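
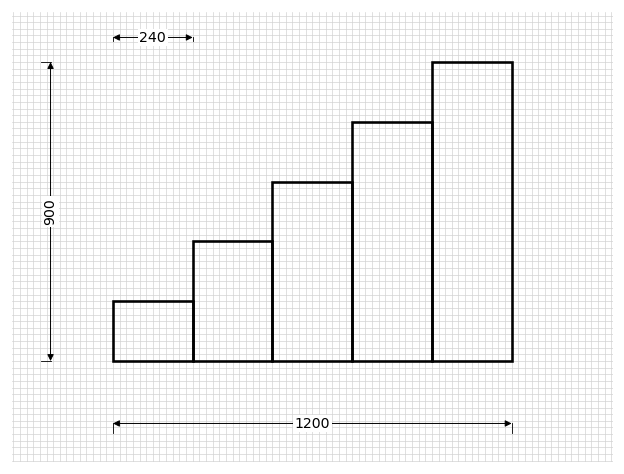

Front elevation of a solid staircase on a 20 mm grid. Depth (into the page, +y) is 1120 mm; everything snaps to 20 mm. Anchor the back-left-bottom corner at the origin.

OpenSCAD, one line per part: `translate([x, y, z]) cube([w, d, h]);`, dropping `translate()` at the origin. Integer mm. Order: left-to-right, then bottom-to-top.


cube([240, 1120, 180]);
translate([240, 0, 0]) cube([240, 1120, 360]);
translate([480, 0, 0]) cube([240, 1120, 540]);
translate([720, 0, 0]) cube([240, 1120, 720]);
translate([960, 0, 0]) cube([240, 1120, 900]);


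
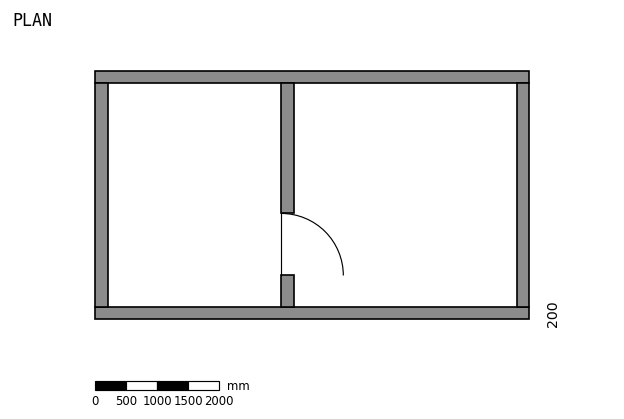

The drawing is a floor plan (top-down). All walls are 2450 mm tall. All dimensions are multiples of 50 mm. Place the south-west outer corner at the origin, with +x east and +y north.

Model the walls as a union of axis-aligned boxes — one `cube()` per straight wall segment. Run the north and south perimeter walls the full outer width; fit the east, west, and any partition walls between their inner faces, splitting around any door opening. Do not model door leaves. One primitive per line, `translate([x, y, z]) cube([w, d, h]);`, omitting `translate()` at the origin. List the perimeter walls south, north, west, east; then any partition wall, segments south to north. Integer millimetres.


cube([7000, 200, 2450]);
translate([0, 3800, 0]) cube([7000, 200, 2450]);
translate([0, 200, 0]) cube([200, 3600, 2450]);
translate([6800, 200, 0]) cube([200, 3600, 2450]);
translate([3000, 200, 0]) cube([200, 500, 2450]);
translate([3000, 1700, 0]) cube([200, 2100, 2450]);


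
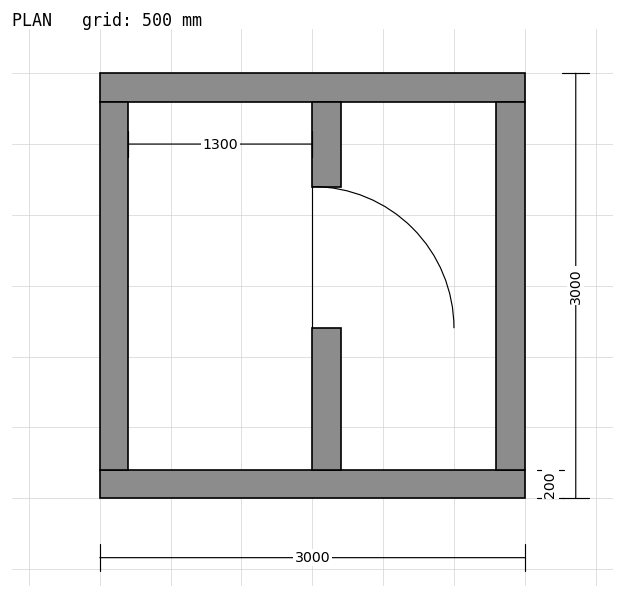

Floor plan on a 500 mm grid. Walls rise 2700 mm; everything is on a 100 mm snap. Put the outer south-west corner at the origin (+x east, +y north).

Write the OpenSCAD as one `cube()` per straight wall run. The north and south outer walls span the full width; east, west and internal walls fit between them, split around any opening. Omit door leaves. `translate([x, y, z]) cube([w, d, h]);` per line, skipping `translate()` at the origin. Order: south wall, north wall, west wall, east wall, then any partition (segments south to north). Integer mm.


cube([3000, 200, 2700]);
translate([0, 2800, 0]) cube([3000, 200, 2700]);
translate([0, 200, 0]) cube([200, 2600, 2700]);
translate([2800, 200, 0]) cube([200, 2600, 2700]);
translate([1500, 200, 0]) cube([200, 1000, 2700]);
translate([1500, 2200, 0]) cube([200, 600, 2700]);


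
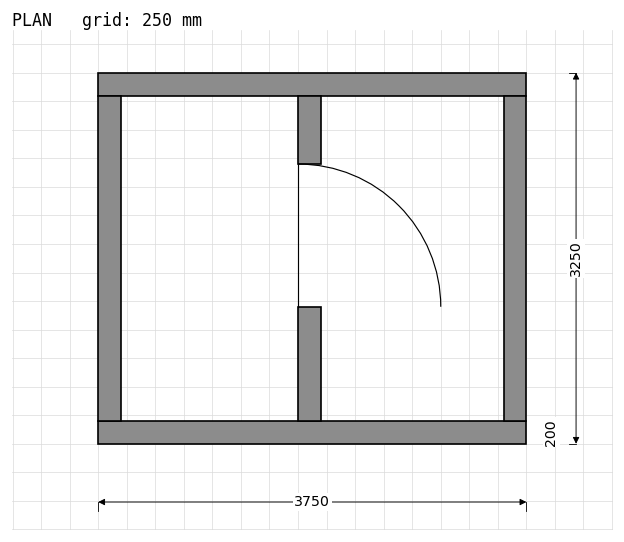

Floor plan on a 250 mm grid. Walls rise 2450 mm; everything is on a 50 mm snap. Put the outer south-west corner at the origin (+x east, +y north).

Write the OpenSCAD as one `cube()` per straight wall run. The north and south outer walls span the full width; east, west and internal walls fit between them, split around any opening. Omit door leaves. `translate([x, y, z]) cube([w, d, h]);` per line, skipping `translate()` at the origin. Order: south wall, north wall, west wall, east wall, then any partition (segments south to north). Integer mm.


cube([3750, 200, 2450]);
translate([0, 3050, 0]) cube([3750, 200, 2450]);
translate([0, 200, 0]) cube([200, 2850, 2450]);
translate([3550, 200, 0]) cube([200, 2850, 2450]);
translate([1750, 200, 0]) cube([200, 1000, 2450]);
translate([1750, 2450, 0]) cube([200, 600, 2450]);


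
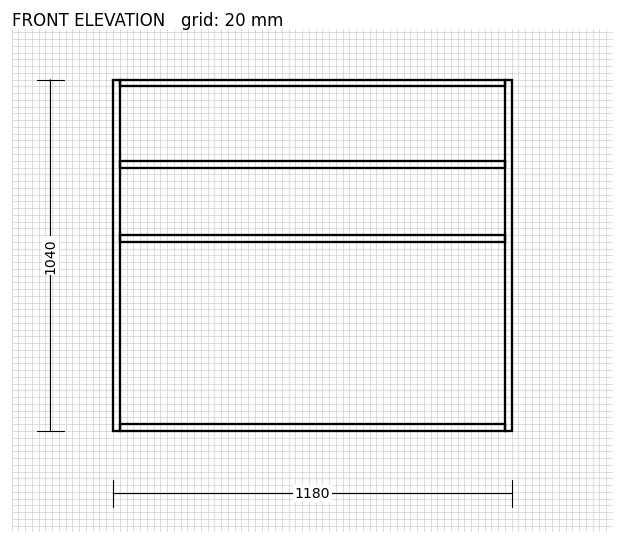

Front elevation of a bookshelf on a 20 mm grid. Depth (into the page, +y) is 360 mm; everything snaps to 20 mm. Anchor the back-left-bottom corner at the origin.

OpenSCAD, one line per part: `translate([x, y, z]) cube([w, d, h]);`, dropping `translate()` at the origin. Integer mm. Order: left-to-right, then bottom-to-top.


cube([20, 360, 1040]);
translate([20, 0, 0]) cube([1140, 360, 20]);
translate([20, 0, 560]) cube([1140, 360, 20]);
translate([20, 0, 780]) cube([1140, 360, 20]);
translate([20, 0, 1020]) cube([1140, 360, 20]);
translate([1160, 0, 0]) cube([20, 360, 1040]);


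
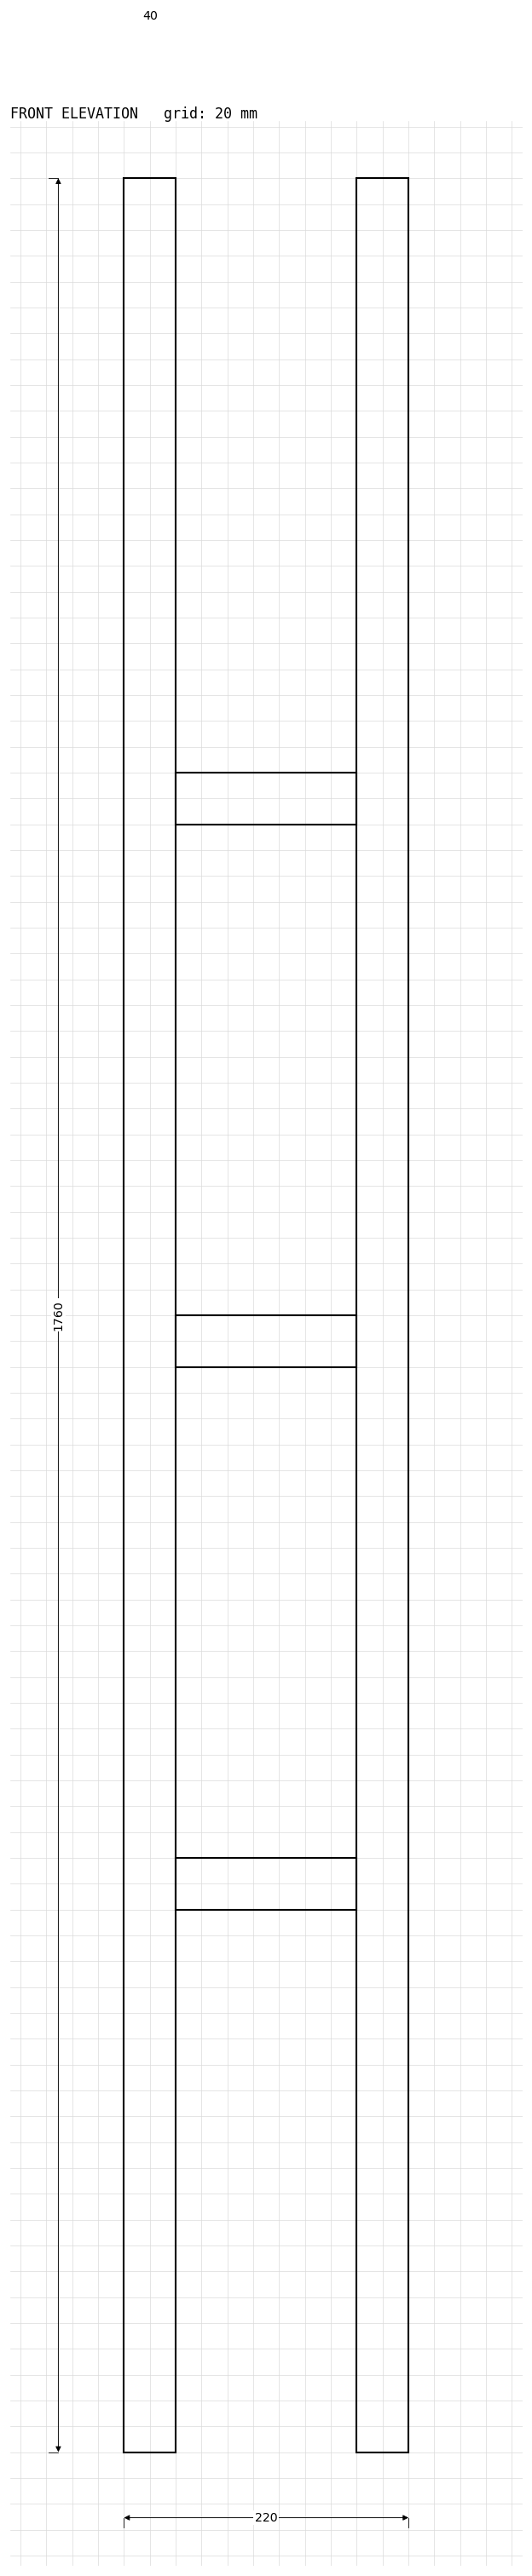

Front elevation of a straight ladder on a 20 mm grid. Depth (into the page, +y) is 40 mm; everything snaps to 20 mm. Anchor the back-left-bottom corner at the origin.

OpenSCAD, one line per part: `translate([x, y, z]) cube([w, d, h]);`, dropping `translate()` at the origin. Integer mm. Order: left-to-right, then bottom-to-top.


cube([40, 40, 1760]);
translate([40, 0, 420]) cube([140, 40, 40]);
translate([40, 0, 840]) cube([140, 40, 40]);
translate([40, 0, 1260]) cube([140, 40, 40]);
translate([180, 0, 0]) cube([40, 40, 1760]);


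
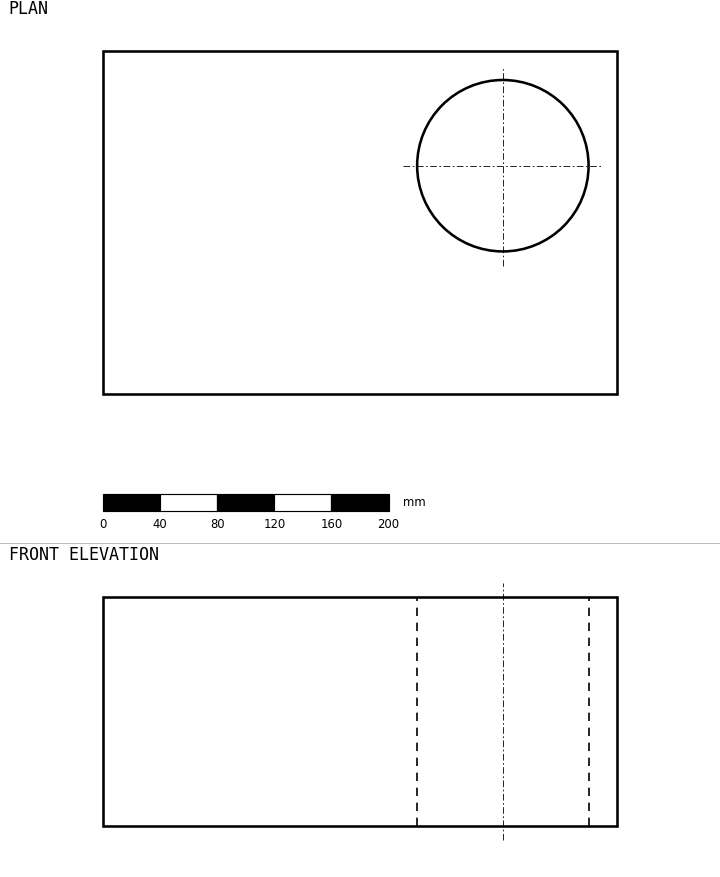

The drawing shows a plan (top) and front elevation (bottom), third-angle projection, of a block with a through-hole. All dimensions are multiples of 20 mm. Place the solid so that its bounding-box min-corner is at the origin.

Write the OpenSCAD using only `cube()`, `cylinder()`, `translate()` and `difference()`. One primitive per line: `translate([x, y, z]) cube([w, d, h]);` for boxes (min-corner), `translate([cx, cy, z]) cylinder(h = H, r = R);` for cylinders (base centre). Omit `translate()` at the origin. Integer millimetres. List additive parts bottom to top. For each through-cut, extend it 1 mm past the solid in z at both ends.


difference() {
  cube([360, 240, 160]);
  translate([280, 160, -1]) cylinder(h = 162, r = 60);
}


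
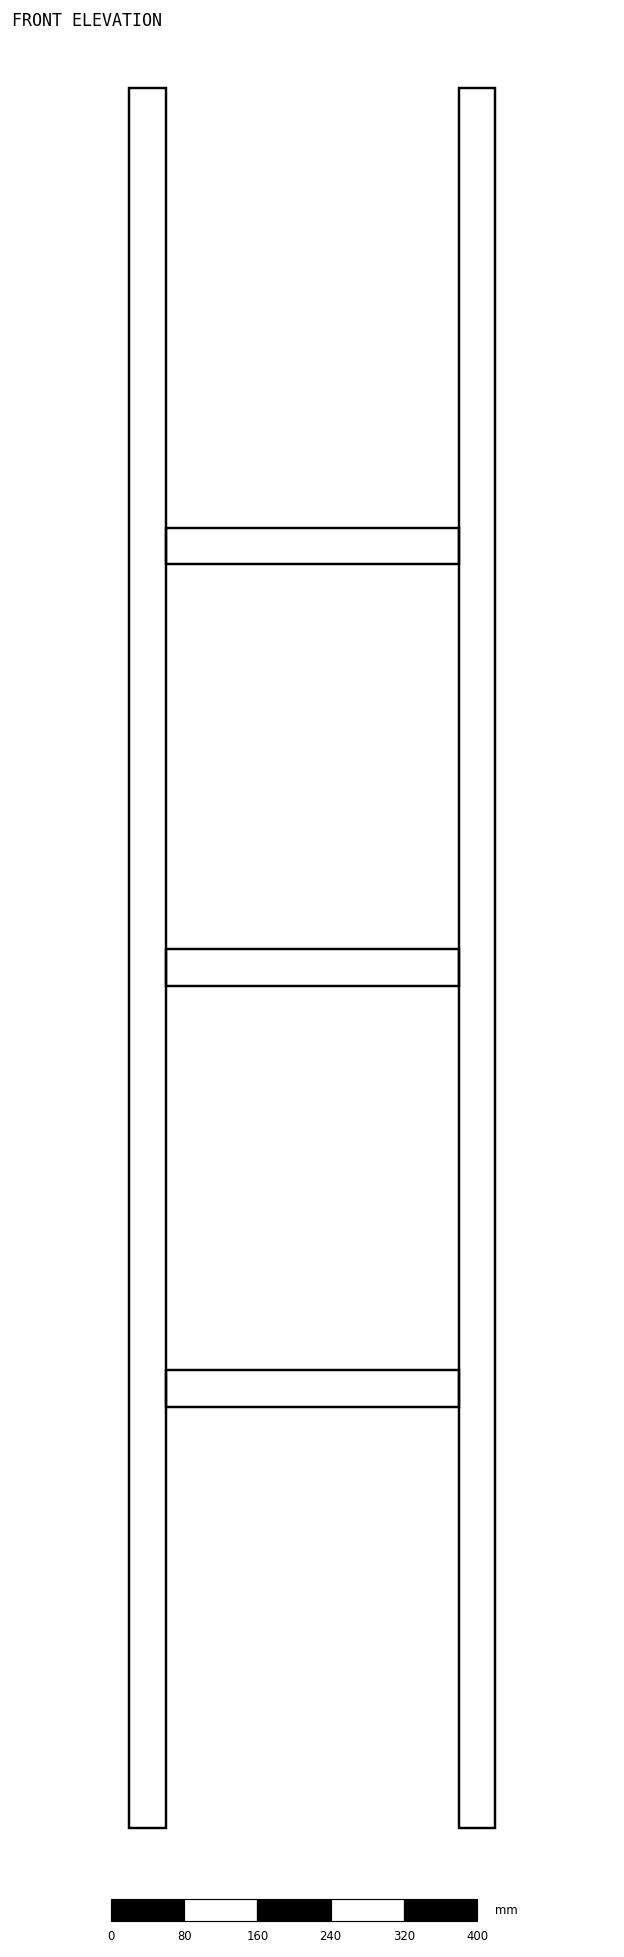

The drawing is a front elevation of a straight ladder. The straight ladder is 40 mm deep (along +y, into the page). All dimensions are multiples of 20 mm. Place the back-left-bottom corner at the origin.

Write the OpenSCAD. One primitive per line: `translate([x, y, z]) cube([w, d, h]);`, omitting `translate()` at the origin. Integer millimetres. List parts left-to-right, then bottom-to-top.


cube([40, 40, 1900]);
translate([40, 0, 460]) cube([320, 40, 40]);
translate([40, 0, 920]) cube([320, 40, 40]);
translate([40, 0, 1380]) cube([320, 40, 40]);
translate([360, 0, 0]) cube([40, 40, 1900]);


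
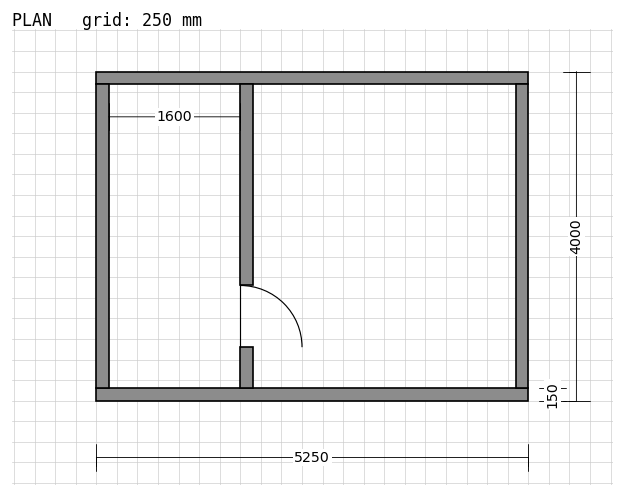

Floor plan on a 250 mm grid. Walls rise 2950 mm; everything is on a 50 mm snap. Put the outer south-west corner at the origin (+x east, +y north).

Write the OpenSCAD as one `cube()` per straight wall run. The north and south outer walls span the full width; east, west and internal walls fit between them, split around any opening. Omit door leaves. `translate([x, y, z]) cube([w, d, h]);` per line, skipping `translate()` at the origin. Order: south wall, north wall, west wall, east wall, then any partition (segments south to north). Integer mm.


cube([5250, 150, 2950]);
translate([0, 3850, 0]) cube([5250, 150, 2950]);
translate([0, 150, 0]) cube([150, 3700, 2950]);
translate([5100, 150, 0]) cube([150, 3700, 2950]);
translate([1750, 150, 0]) cube([150, 500, 2950]);
translate([1750, 1400, 0]) cube([150, 2450, 2950]);


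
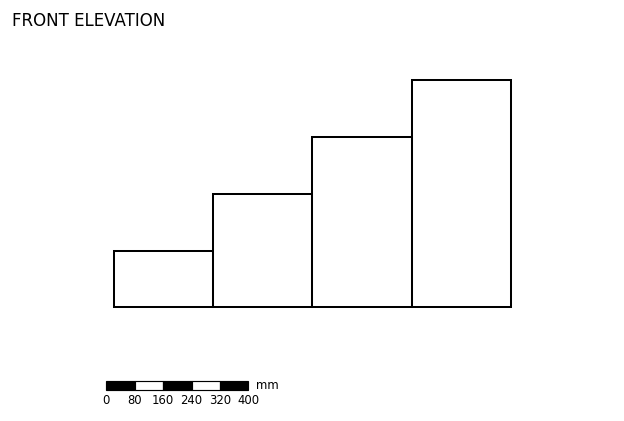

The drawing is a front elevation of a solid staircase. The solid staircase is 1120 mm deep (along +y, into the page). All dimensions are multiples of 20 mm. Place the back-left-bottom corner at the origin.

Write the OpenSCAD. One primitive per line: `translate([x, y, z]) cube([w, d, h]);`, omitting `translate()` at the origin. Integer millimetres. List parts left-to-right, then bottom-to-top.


cube([280, 1120, 160]);
translate([280, 0, 0]) cube([280, 1120, 320]);
translate([560, 0, 0]) cube([280, 1120, 480]);
translate([840, 0, 0]) cube([280, 1120, 640]);


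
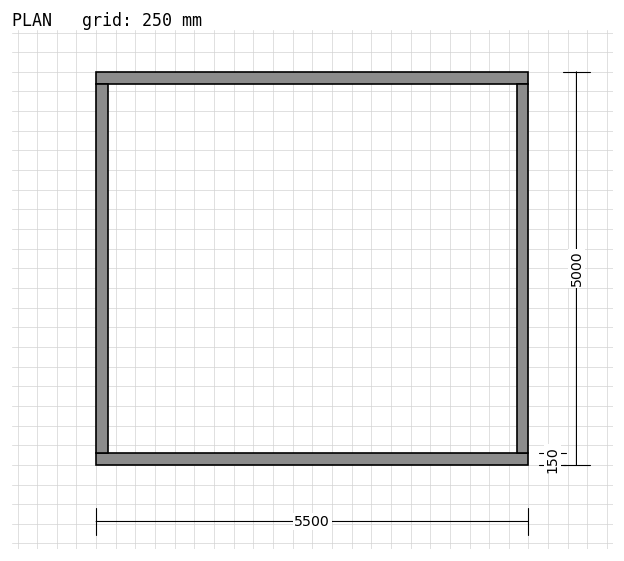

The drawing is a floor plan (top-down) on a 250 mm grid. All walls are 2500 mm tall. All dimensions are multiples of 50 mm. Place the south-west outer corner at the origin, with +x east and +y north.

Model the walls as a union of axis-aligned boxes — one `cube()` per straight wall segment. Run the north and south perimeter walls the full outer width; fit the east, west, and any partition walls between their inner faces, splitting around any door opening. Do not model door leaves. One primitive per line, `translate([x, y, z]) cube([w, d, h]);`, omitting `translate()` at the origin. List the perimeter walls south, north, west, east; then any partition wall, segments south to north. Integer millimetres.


cube([5500, 150, 2500]);
translate([0, 4850, 0]) cube([5500, 150, 2500]);
translate([0, 150, 0]) cube([150, 4700, 2500]);
translate([5350, 150, 0]) cube([150, 4700, 2500]);


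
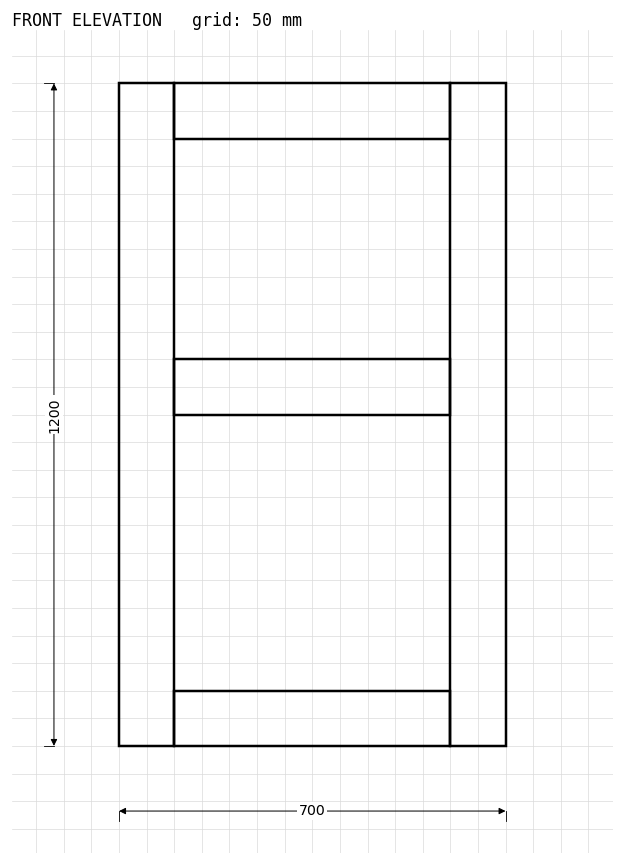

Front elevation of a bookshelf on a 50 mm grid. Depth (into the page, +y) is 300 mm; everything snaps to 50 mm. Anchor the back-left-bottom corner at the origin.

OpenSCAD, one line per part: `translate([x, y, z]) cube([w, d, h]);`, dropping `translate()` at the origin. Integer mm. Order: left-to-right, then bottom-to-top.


cube([100, 300, 1200]);
translate([100, 0, 0]) cube([500, 300, 100]);
translate([100, 0, 600]) cube([500, 300, 100]);
translate([100, 0, 1100]) cube([500, 300, 100]);
translate([600, 0, 0]) cube([100, 300, 1200]);


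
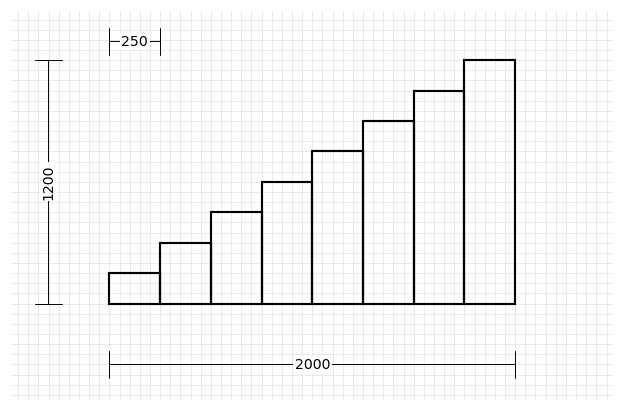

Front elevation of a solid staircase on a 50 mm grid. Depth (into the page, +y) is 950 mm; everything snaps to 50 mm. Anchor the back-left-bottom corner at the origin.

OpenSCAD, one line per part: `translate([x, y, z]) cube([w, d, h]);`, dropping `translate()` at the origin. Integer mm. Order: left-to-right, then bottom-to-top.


cube([250, 950, 150]);
translate([250, 0, 0]) cube([250, 950, 300]);
translate([500, 0, 0]) cube([250, 950, 450]);
translate([750, 0, 0]) cube([250, 950, 600]);
translate([1000, 0, 0]) cube([250, 950, 750]);
translate([1250, 0, 0]) cube([250, 950, 900]);
translate([1500, 0, 0]) cube([250, 950, 1050]);
translate([1750, 0, 0]) cube([250, 950, 1200]);


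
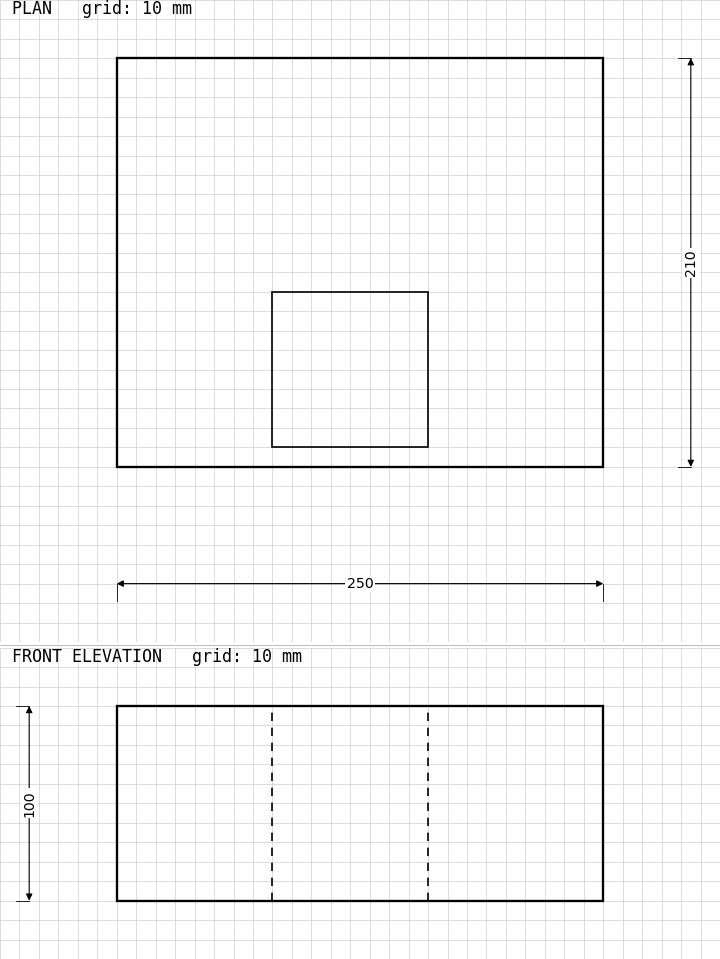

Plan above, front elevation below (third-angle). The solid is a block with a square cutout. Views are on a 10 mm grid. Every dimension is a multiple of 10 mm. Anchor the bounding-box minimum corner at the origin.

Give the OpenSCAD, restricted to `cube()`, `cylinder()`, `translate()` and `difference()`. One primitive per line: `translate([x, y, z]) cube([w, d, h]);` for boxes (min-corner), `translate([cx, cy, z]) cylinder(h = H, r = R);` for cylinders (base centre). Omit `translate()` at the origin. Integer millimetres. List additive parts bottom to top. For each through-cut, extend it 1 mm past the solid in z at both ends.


difference() {
  cube([250, 210, 100]);
  translate([80, 10, -1]) cube([80, 80, 102]);
}


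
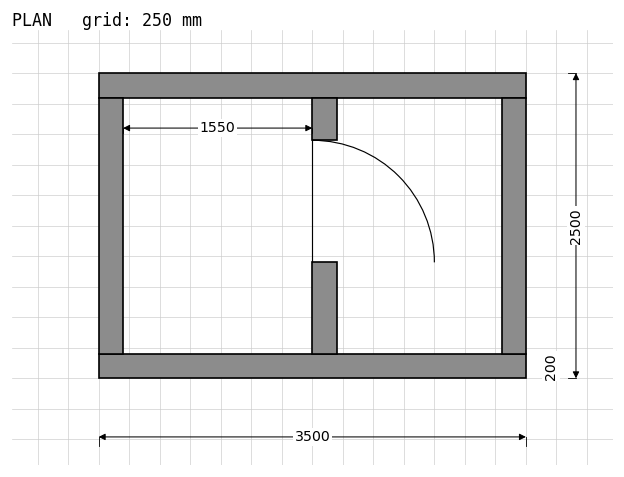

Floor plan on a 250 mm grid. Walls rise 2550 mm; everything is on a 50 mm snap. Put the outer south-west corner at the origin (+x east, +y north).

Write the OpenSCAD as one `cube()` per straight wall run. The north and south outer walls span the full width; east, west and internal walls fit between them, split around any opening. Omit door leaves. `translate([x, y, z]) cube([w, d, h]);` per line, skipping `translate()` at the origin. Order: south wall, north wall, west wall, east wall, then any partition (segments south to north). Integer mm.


cube([3500, 200, 2550]);
translate([0, 2300, 0]) cube([3500, 200, 2550]);
translate([0, 200, 0]) cube([200, 2100, 2550]);
translate([3300, 200, 0]) cube([200, 2100, 2550]);
translate([1750, 200, 0]) cube([200, 750, 2550]);
translate([1750, 1950, 0]) cube([200, 350, 2550]);


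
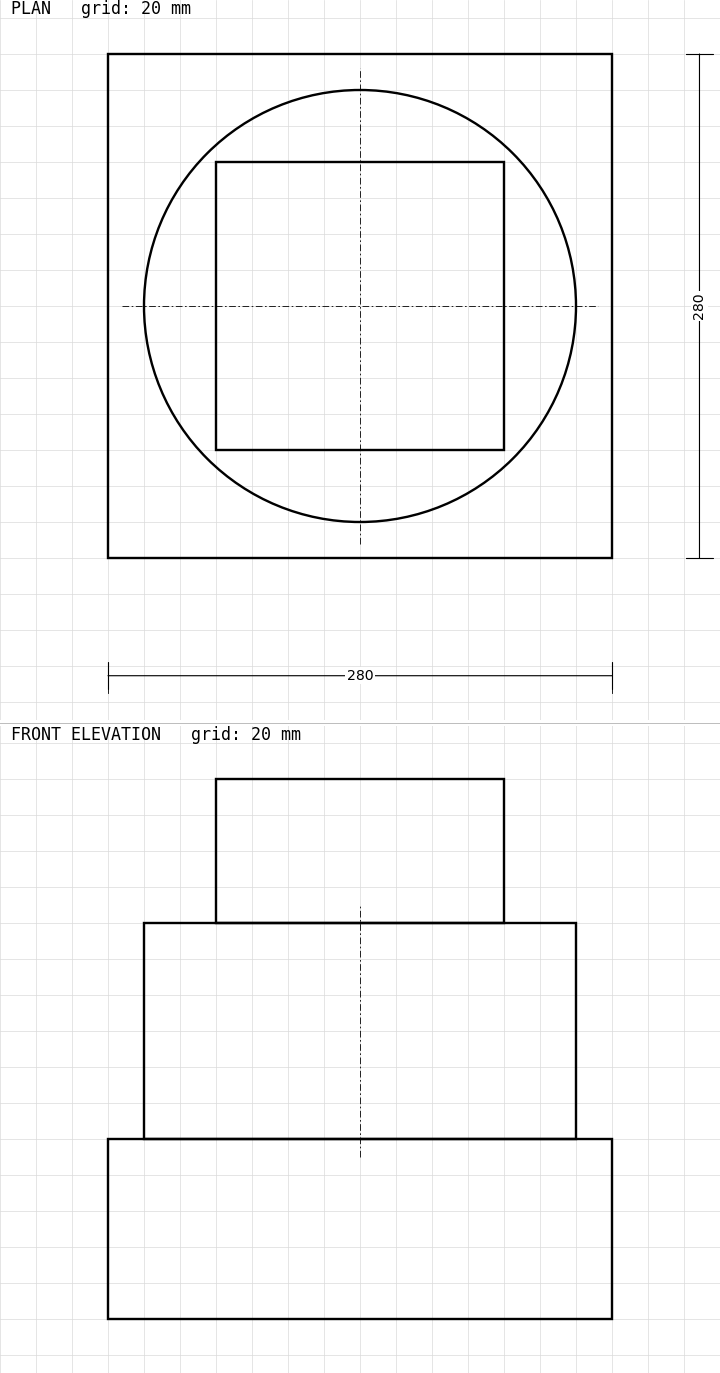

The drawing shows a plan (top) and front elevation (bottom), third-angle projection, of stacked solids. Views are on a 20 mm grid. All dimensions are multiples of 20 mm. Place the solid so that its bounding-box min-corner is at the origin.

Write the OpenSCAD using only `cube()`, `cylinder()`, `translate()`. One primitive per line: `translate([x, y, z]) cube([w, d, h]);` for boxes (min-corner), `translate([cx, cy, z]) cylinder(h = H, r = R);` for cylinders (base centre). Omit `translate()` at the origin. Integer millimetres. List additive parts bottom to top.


cube([280, 280, 100]);
translate([140, 140, 100]) cylinder(h = 120, r = 120);
translate([60, 60, 220]) cube([160, 160, 80]);


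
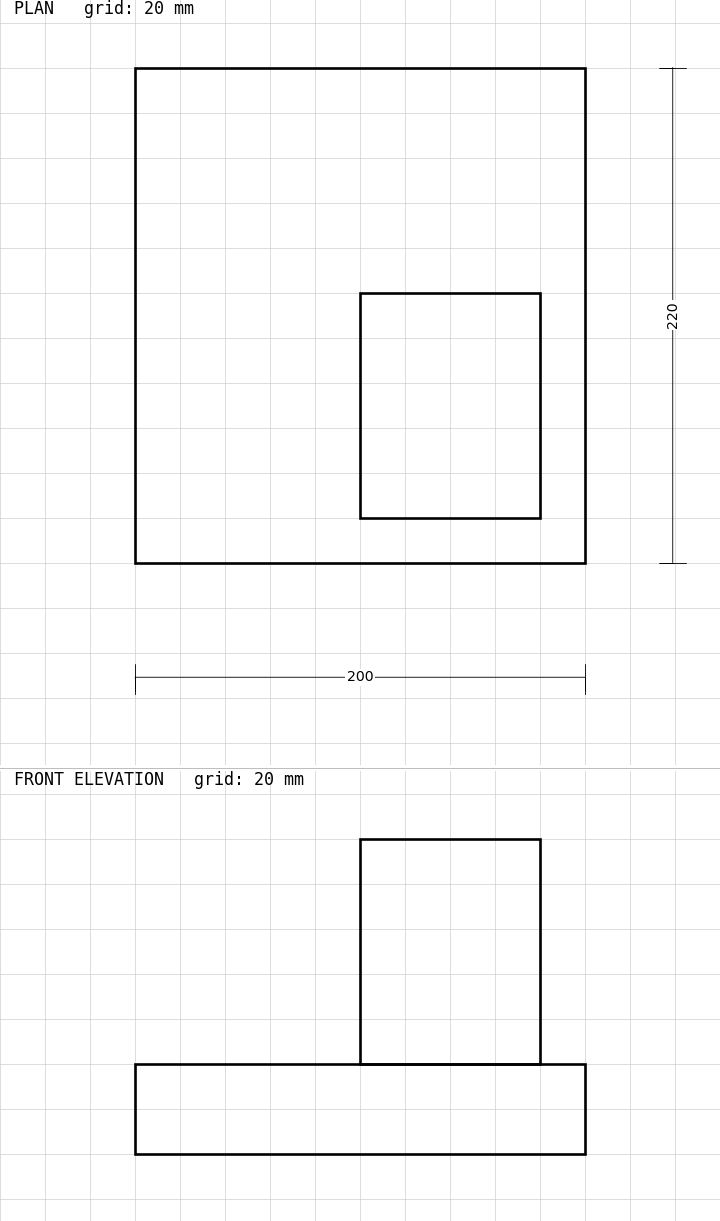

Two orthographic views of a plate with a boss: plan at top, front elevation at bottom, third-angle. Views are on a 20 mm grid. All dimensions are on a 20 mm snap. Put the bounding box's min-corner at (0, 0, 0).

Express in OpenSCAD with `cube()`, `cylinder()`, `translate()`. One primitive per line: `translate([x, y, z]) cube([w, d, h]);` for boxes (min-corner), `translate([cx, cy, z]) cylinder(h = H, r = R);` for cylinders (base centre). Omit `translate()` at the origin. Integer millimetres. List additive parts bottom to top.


cube([200, 220, 40]);
translate([100, 20, 40]) cube([80, 100, 100]);


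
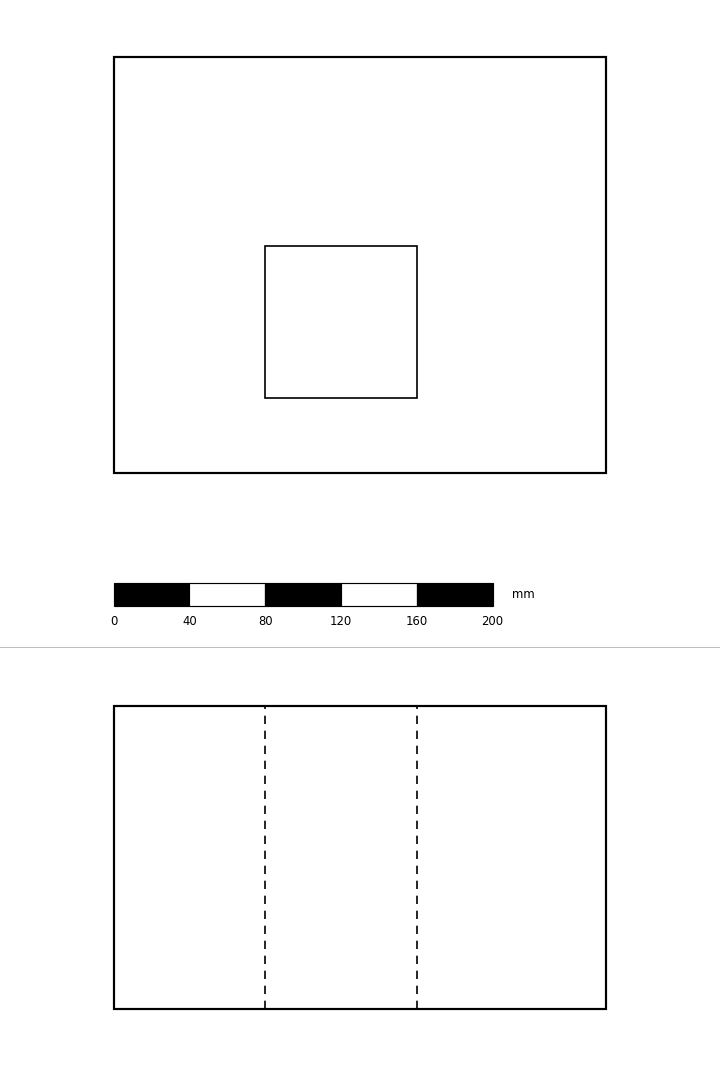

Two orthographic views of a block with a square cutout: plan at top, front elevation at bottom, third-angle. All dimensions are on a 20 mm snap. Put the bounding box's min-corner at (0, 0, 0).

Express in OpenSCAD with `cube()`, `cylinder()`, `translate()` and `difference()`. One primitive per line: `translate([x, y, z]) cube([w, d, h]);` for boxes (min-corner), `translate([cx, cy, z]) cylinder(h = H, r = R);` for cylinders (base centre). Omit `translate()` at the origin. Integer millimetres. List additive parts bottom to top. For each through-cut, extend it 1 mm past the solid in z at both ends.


difference() {
  cube([260, 220, 160]);
  translate([80, 40, -1]) cube([80, 80, 162]);
}


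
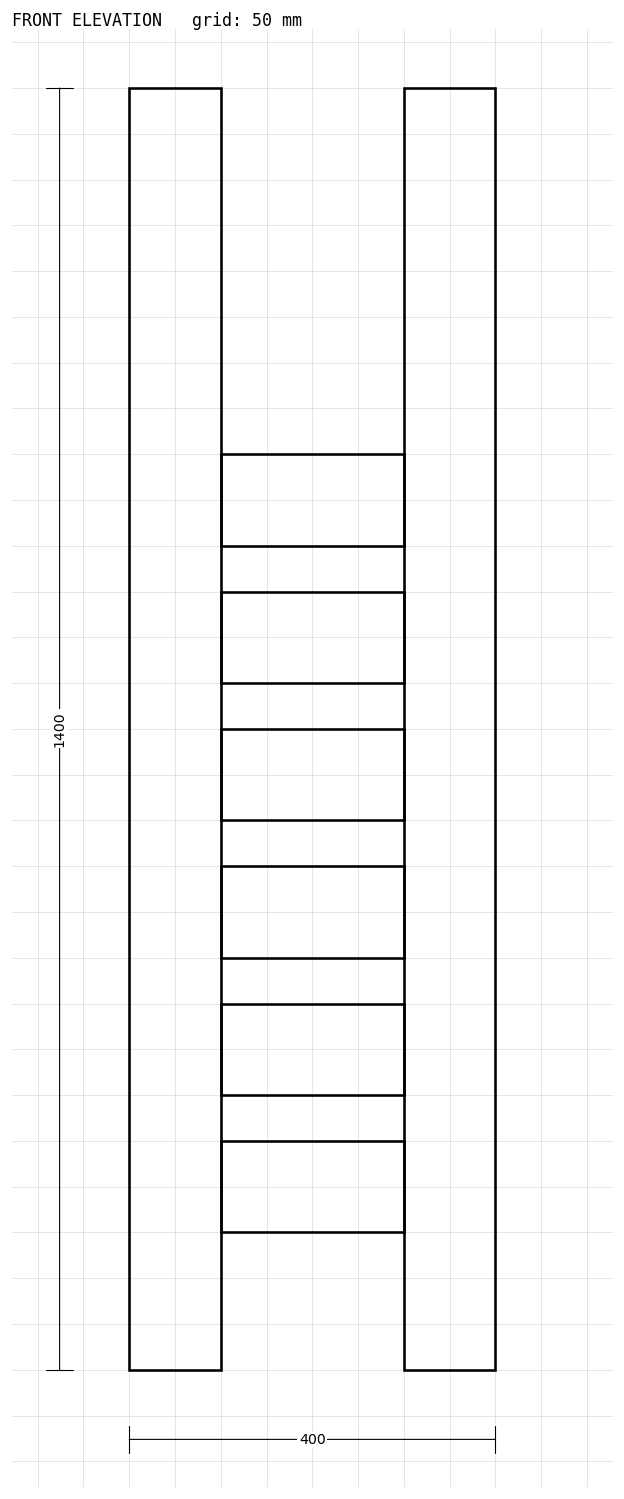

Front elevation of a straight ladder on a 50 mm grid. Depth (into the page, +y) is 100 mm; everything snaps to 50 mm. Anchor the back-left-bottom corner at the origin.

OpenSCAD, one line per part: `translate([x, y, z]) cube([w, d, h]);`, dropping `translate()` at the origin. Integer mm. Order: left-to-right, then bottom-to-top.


cube([100, 100, 1400]);
translate([100, 0, 150]) cube([200, 100, 100]);
translate([100, 0, 300]) cube([200, 100, 100]);
translate([100, 0, 450]) cube([200, 100, 100]);
translate([100, 0, 600]) cube([200, 100, 100]);
translate([100, 0, 750]) cube([200, 100, 100]);
translate([100, 0, 900]) cube([200, 100, 100]);
translate([300, 0, 0]) cube([100, 100, 1400]);


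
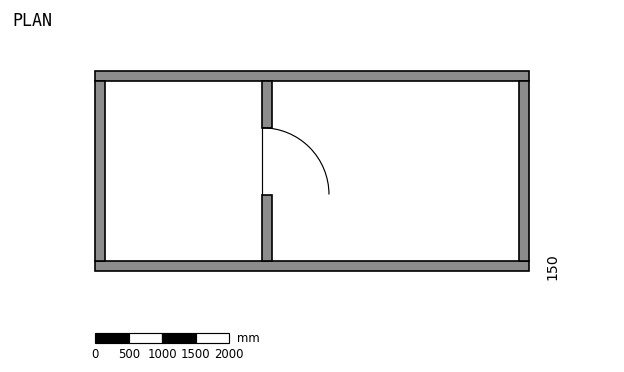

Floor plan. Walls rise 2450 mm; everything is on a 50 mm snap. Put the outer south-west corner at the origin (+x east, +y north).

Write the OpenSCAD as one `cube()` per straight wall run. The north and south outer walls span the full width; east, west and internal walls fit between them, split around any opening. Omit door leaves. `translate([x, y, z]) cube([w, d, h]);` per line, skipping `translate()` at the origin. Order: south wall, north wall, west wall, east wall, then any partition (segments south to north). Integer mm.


cube([6500, 150, 2450]);
translate([0, 2850, 0]) cube([6500, 150, 2450]);
translate([0, 150, 0]) cube([150, 2700, 2450]);
translate([6350, 150, 0]) cube([150, 2700, 2450]);
translate([2500, 150, 0]) cube([150, 1000, 2450]);
translate([2500, 2150, 0]) cube([150, 700, 2450]);


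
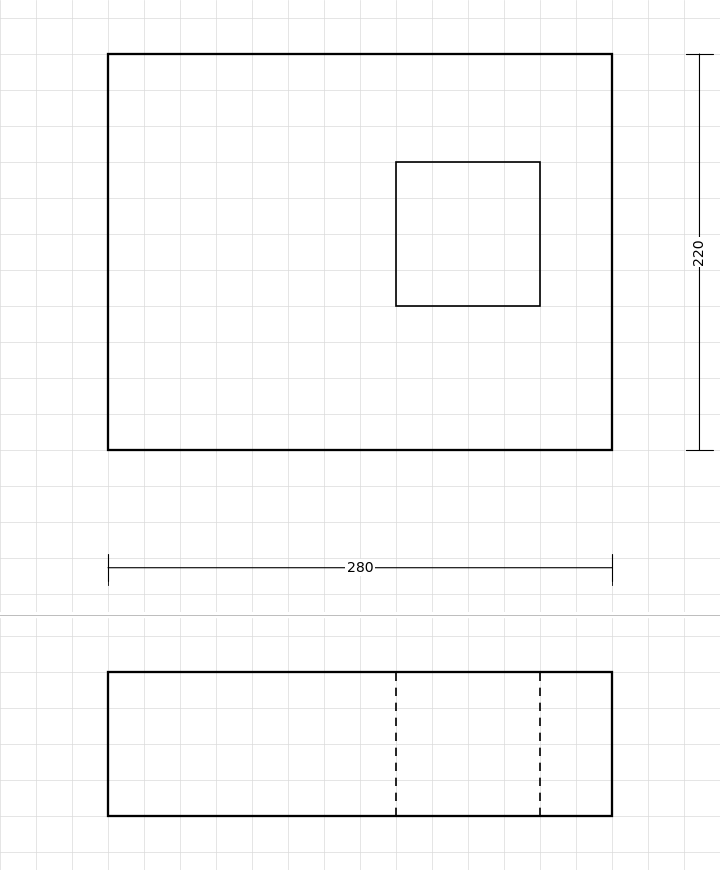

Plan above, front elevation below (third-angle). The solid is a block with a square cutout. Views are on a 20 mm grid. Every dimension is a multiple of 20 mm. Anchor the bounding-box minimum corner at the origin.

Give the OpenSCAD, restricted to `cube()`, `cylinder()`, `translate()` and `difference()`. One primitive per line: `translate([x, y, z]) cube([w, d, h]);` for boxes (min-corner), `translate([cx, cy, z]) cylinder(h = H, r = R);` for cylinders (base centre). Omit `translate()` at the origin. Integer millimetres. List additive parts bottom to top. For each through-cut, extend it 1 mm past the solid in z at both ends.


difference() {
  cube([280, 220, 80]);
  translate([160, 80, -1]) cube([80, 80, 82]);
}


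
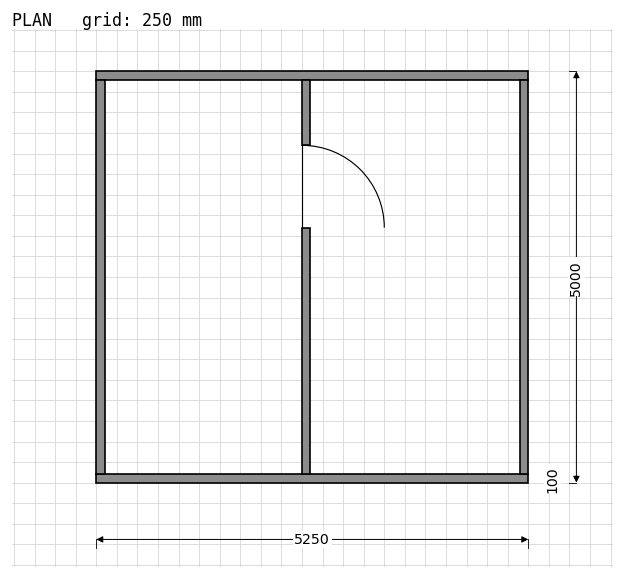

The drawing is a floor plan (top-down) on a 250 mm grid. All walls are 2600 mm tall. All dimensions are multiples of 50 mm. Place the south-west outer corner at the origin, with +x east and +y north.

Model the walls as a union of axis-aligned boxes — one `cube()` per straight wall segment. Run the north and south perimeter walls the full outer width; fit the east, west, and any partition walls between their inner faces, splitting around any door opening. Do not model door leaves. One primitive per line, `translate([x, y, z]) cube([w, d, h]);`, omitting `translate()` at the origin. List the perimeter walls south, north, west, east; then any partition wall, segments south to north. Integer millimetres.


cube([5250, 100, 2600]);
translate([0, 4900, 0]) cube([5250, 100, 2600]);
translate([0, 100, 0]) cube([100, 4800, 2600]);
translate([5150, 100, 0]) cube([100, 4800, 2600]);
translate([2500, 100, 0]) cube([100, 3000, 2600]);
translate([2500, 4100, 0]) cube([100, 800, 2600]);


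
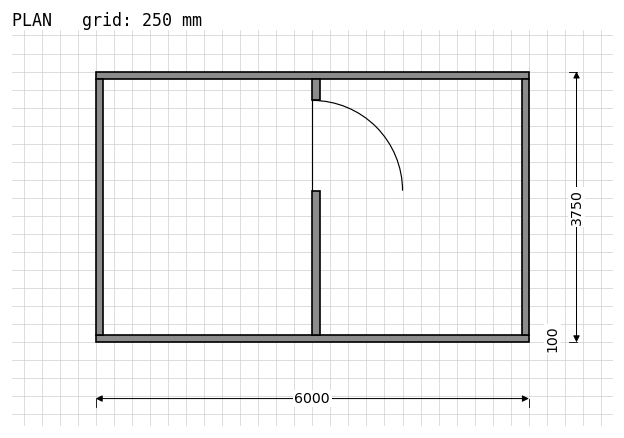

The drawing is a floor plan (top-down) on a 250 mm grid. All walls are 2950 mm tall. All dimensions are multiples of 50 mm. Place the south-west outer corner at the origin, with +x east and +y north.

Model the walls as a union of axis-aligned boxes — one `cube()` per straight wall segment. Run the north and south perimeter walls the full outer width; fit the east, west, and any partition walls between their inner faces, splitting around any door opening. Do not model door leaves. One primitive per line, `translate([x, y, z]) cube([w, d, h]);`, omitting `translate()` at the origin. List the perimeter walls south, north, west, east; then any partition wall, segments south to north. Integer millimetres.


cube([6000, 100, 2950]);
translate([0, 3650, 0]) cube([6000, 100, 2950]);
translate([0, 100, 0]) cube([100, 3550, 2950]);
translate([5900, 100, 0]) cube([100, 3550, 2950]);
translate([3000, 100, 0]) cube([100, 2000, 2950]);
translate([3000, 3350, 0]) cube([100, 300, 2950]);


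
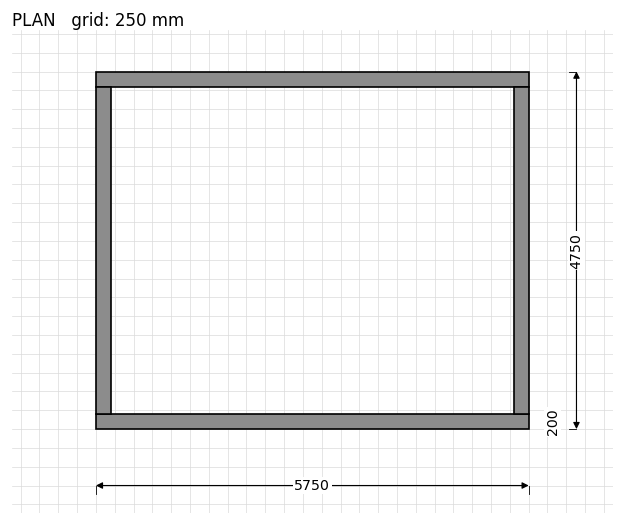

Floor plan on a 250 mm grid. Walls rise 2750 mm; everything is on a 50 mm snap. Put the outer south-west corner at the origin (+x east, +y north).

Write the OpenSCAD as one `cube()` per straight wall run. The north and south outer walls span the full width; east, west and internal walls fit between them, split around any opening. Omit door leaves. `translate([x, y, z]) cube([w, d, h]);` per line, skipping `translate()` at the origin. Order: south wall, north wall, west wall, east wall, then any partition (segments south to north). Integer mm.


cube([5750, 200, 2750]);
translate([0, 4550, 0]) cube([5750, 200, 2750]);
translate([0, 200, 0]) cube([200, 4350, 2750]);
translate([5550, 200, 0]) cube([200, 4350, 2750]);


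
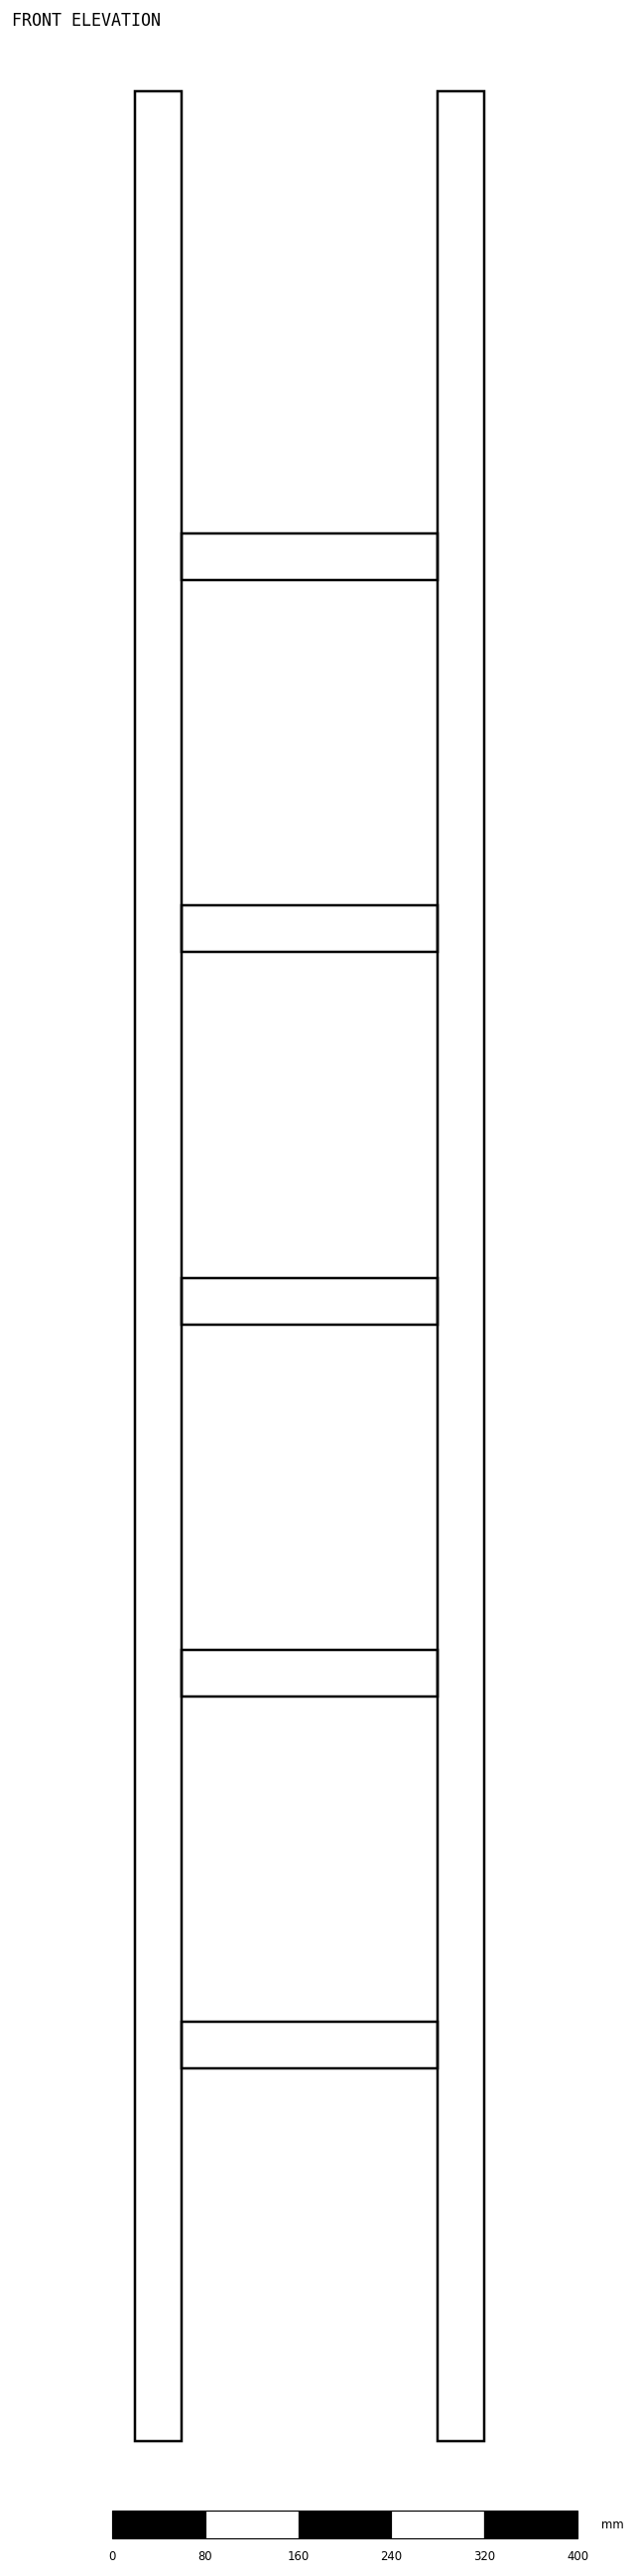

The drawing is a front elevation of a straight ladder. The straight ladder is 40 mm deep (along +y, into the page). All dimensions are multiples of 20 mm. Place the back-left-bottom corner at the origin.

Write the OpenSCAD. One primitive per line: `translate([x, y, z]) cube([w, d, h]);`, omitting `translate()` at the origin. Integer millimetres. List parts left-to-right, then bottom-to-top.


cube([40, 40, 2020]);
translate([40, 0, 320]) cube([220, 40, 40]);
translate([40, 0, 640]) cube([220, 40, 40]);
translate([40, 0, 960]) cube([220, 40, 40]);
translate([40, 0, 1280]) cube([220, 40, 40]);
translate([40, 0, 1600]) cube([220, 40, 40]);
translate([260, 0, 0]) cube([40, 40, 2020]);


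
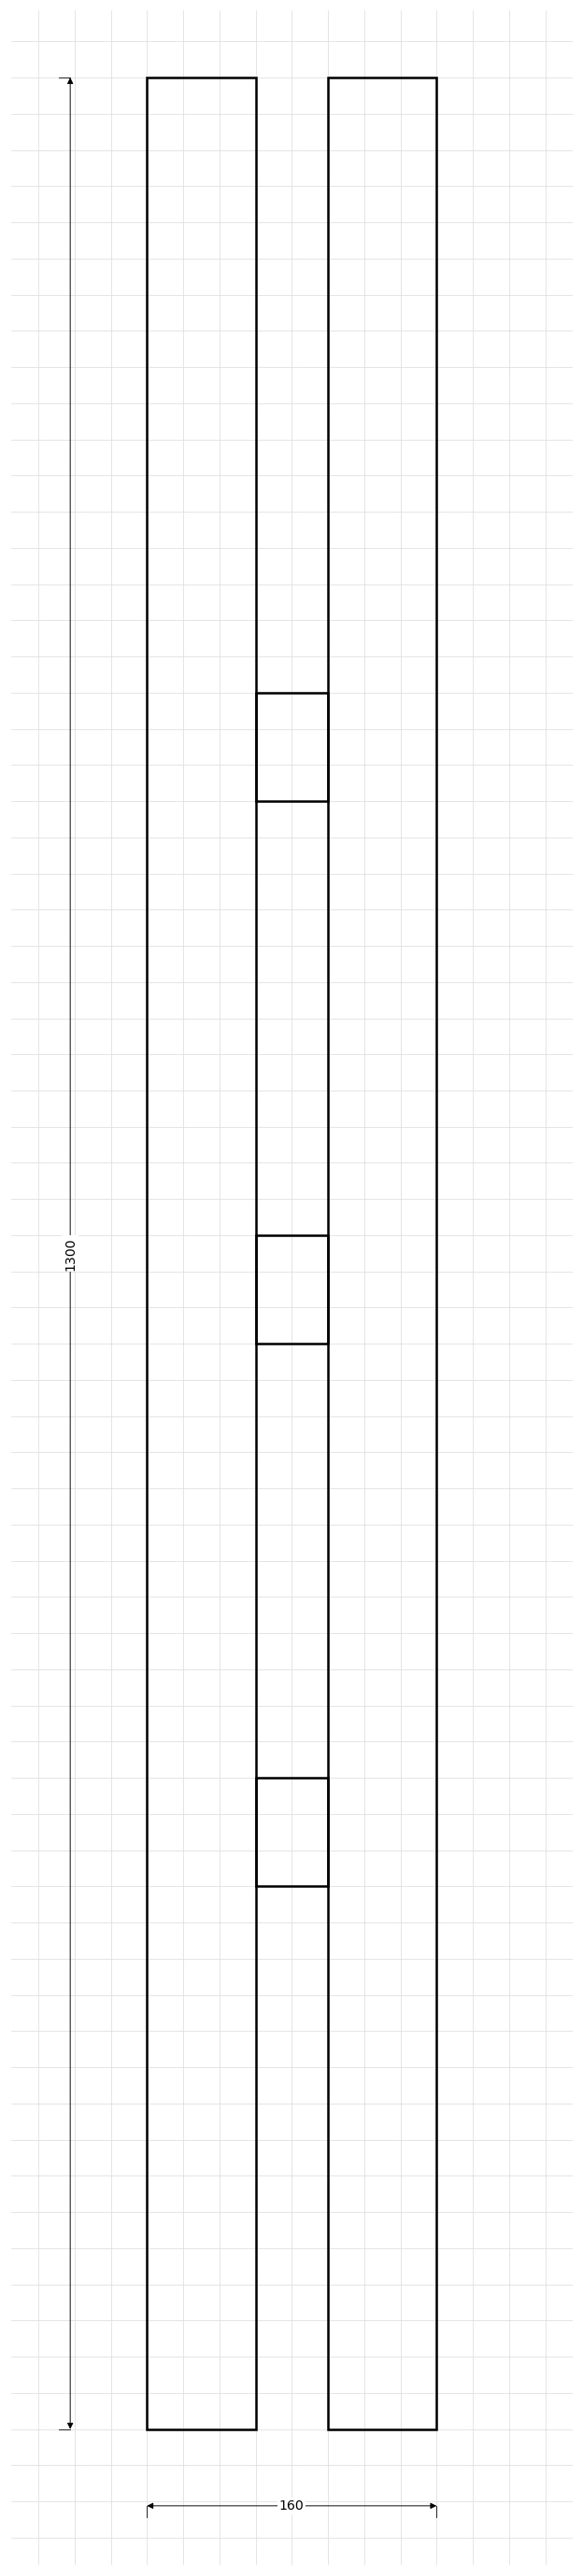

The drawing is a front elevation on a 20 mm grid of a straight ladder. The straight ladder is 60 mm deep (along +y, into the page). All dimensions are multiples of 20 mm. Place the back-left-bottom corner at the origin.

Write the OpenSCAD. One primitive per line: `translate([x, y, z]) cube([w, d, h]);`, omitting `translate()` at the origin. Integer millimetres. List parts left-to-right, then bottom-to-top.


cube([60, 60, 1300]);
translate([60, 0, 300]) cube([40, 60, 60]);
translate([60, 0, 600]) cube([40, 60, 60]);
translate([60, 0, 900]) cube([40, 60, 60]);
translate([100, 0, 0]) cube([60, 60, 1300]);


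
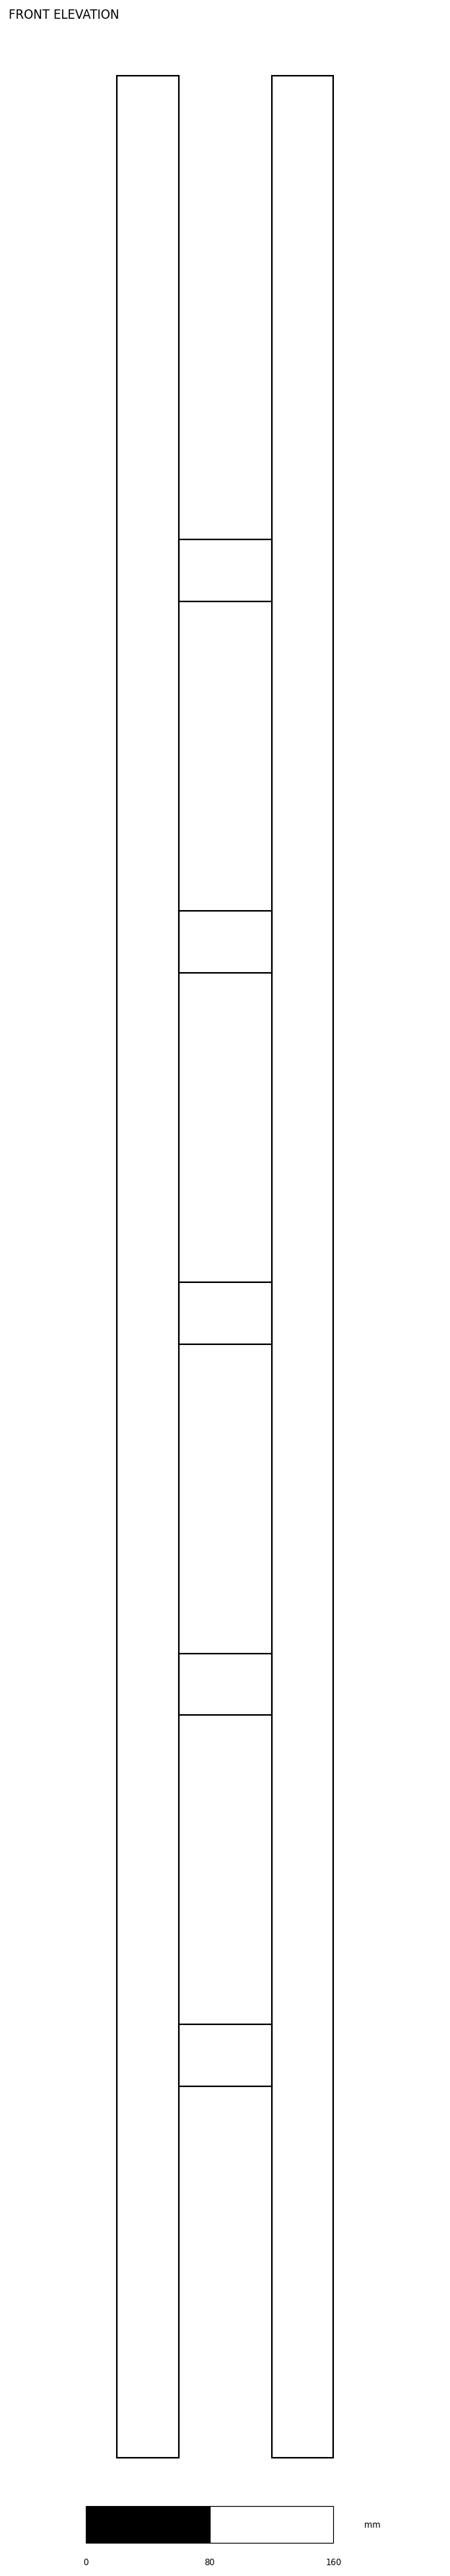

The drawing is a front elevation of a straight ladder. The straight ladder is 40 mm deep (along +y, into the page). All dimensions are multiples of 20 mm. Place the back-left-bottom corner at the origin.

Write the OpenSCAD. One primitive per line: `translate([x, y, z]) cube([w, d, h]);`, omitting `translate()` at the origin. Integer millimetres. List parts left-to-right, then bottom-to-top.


cube([40, 40, 1540]);
translate([40, 0, 240]) cube([60, 40, 40]);
translate([40, 0, 480]) cube([60, 40, 40]);
translate([40, 0, 720]) cube([60, 40, 40]);
translate([40, 0, 960]) cube([60, 40, 40]);
translate([40, 0, 1200]) cube([60, 40, 40]);
translate([100, 0, 0]) cube([40, 40, 1540]);


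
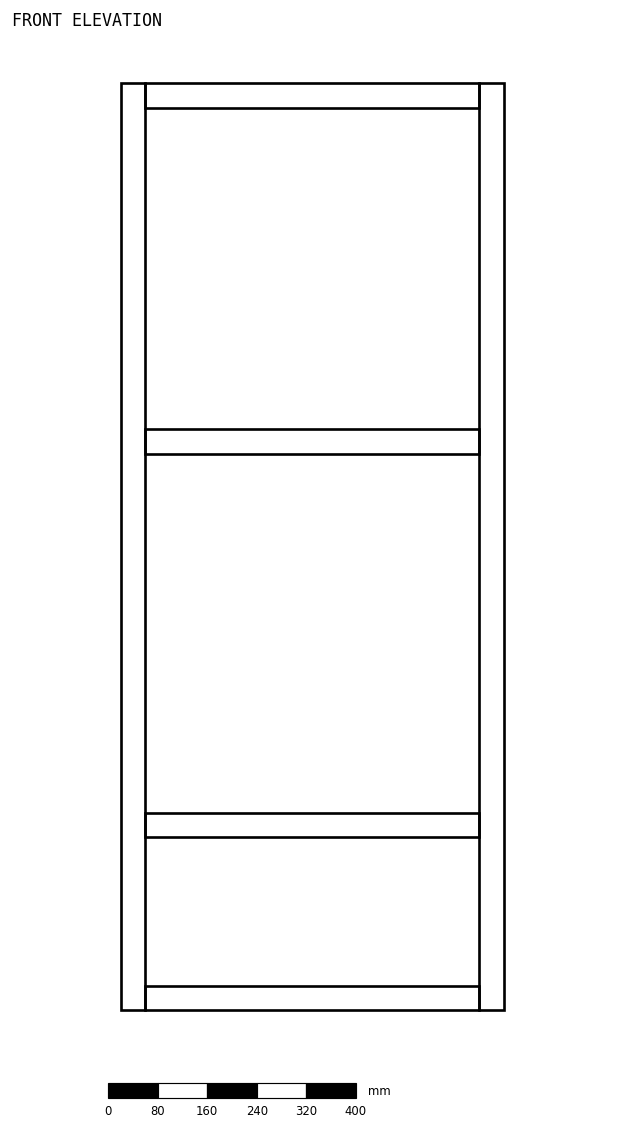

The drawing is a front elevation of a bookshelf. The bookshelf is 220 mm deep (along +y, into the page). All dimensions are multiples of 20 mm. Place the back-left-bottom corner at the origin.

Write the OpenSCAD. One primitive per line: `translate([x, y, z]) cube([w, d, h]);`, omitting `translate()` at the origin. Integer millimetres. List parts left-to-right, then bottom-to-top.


cube([40, 220, 1500]);
translate([40, 0, 0]) cube([540, 220, 40]);
translate([40, 0, 280]) cube([540, 220, 40]);
translate([40, 0, 900]) cube([540, 220, 40]);
translate([40, 0, 1460]) cube([540, 220, 40]);
translate([580, 0, 0]) cube([40, 220, 1500]);


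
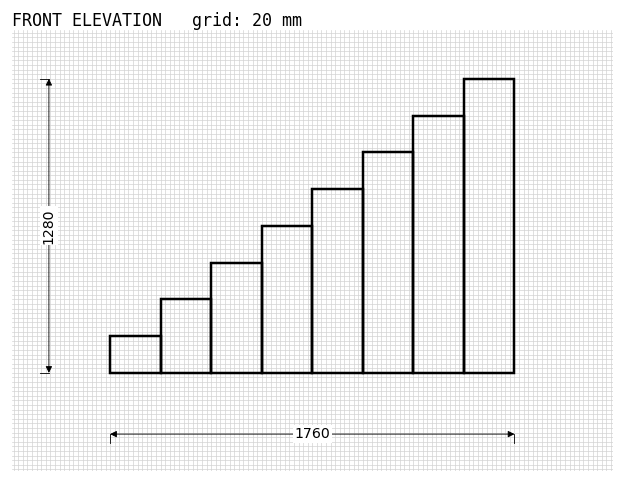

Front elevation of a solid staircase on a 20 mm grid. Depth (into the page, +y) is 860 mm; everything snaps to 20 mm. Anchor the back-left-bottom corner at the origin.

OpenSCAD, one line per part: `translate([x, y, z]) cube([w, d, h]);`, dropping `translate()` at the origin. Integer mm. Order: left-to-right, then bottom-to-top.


cube([220, 860, 160]);
translate([220, 0, 0]) cube([220, 860, 320]);
translate([440, 0, 0]) cube([220, 860, 480]);
translate([660, 0, 0]) cube([220, 860, 640]);
translate([880, 0, 0]) cube([220, 860, 800]);
translate([1100, 0, 0]) cube([220, 860, 960]);
translate([1320, 0, 0]) cube([220, 860, 1120]);
translate([1540, 0, 0]) cube([220, 860, 1280]);


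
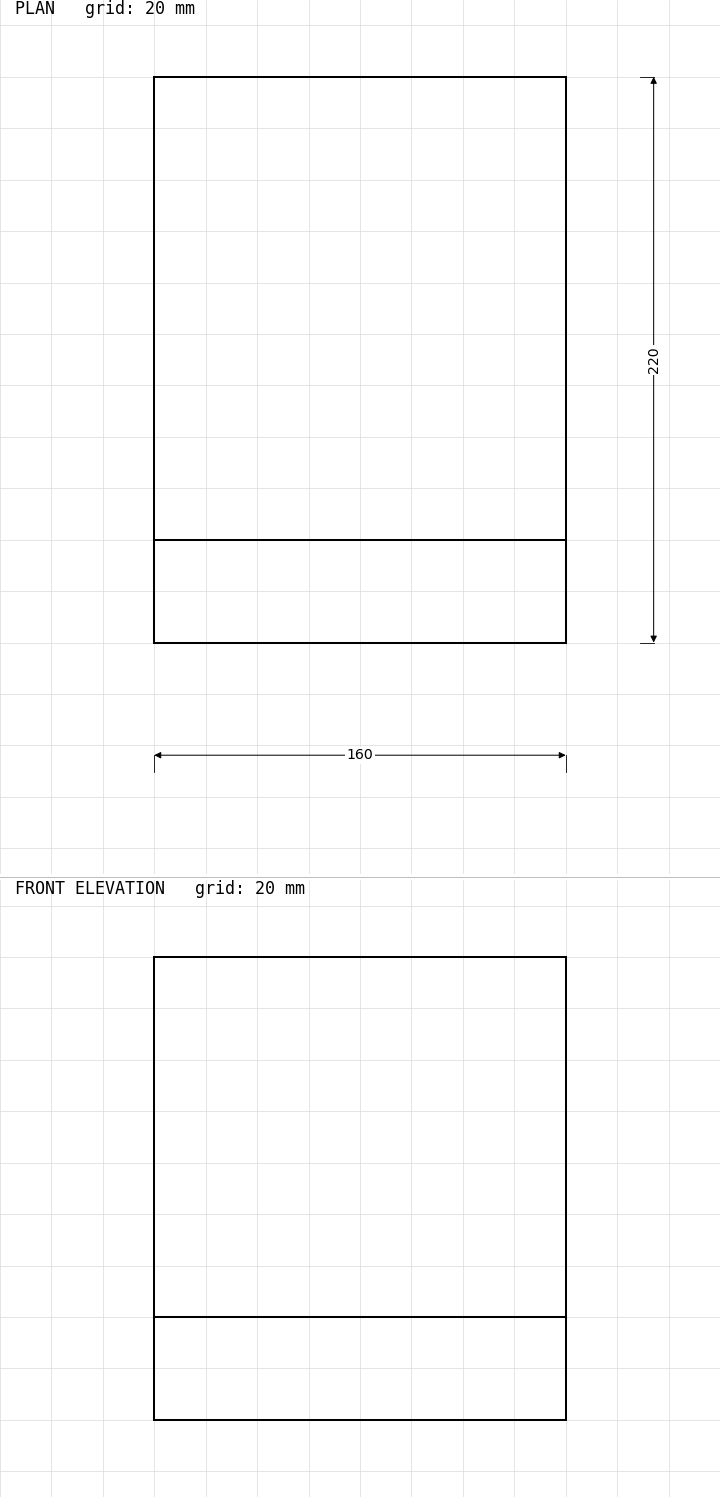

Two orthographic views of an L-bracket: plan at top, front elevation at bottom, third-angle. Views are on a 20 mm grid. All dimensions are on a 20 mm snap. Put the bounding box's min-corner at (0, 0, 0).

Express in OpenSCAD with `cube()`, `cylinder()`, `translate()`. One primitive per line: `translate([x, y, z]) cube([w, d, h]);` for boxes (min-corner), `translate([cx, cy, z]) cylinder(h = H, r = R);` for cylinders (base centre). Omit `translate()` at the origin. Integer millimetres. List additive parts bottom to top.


cube([160, 220, 40]);
translate([0, 0, 40]) cube([160, 40, 140]);


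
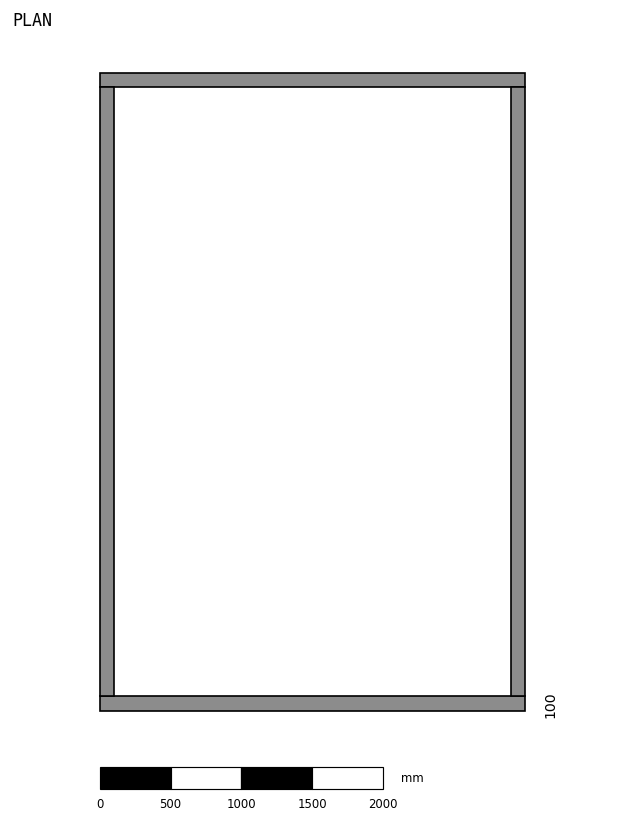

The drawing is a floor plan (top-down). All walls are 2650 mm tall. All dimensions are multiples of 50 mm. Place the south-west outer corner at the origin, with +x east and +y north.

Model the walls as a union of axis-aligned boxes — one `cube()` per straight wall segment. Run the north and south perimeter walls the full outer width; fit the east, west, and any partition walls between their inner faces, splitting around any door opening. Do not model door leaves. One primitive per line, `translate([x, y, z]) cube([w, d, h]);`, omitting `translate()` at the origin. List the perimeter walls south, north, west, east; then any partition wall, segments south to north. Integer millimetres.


cube([3000, 100, 2650]);
translate([0, 4400, 0]) cube([3000, 100, 2650]);
translate([0, 100, 0]) cube([100, 4300, 2650]);
translate([2900, 100, 0]) cube([100, 4300, 2650]);


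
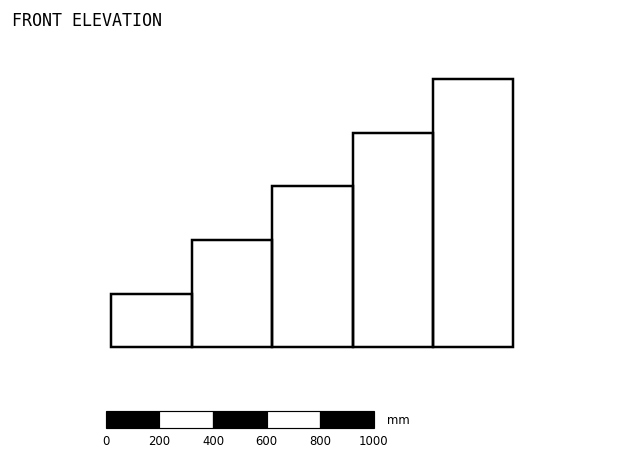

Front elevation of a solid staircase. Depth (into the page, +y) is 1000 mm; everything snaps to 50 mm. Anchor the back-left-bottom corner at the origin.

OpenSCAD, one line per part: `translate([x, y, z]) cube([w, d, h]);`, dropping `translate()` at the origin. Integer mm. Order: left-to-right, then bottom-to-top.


cube([300, 1000, 200]);
translate([300, 0, 0]) cube([300, 1000, 400]);
translate([600, 0, 0]) cube([300, 1000, 600]);
translate([900, 0, 0]) cube([300, 1000, 800]);
translate([1200, 0, 0]) cube([300, 1000, 1000]);


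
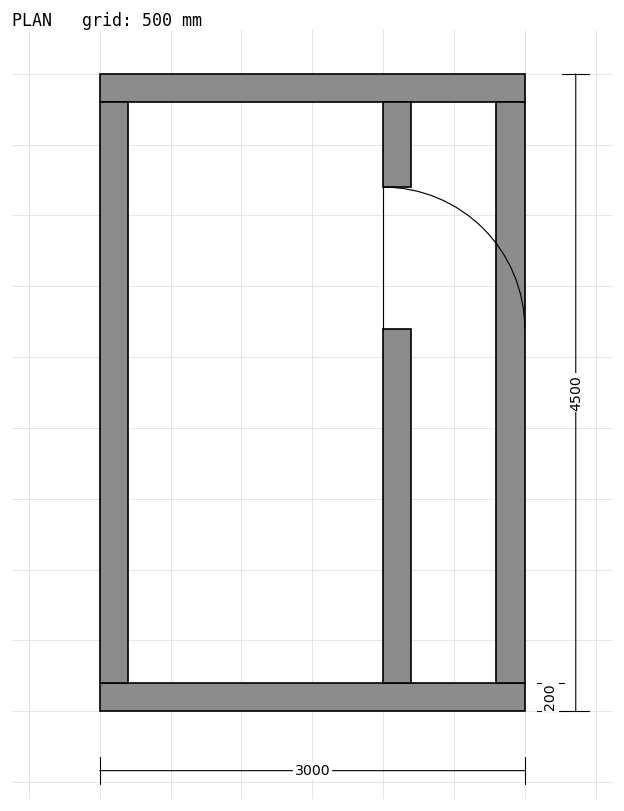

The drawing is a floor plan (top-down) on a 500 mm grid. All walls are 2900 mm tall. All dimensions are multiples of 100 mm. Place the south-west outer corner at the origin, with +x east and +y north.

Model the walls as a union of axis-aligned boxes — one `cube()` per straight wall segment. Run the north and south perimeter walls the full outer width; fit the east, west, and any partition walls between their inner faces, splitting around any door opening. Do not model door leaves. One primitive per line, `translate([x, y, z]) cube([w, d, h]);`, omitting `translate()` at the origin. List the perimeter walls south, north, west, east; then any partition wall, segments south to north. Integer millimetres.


cube([3000, 200, 2900]);
translate([0, 4300, 0]) cube([3000, 200, 2900]);
translate([0, 200, 0]) cube([200, 4100, 2900]);
translate([2800, 200, 0]) cube([200, 4100, 2900]);
translate([2000, 200, 0]) cube([200, 2500, 2900]);
translate([2000, 3700, 0]) cube([200, 600, 2900]);


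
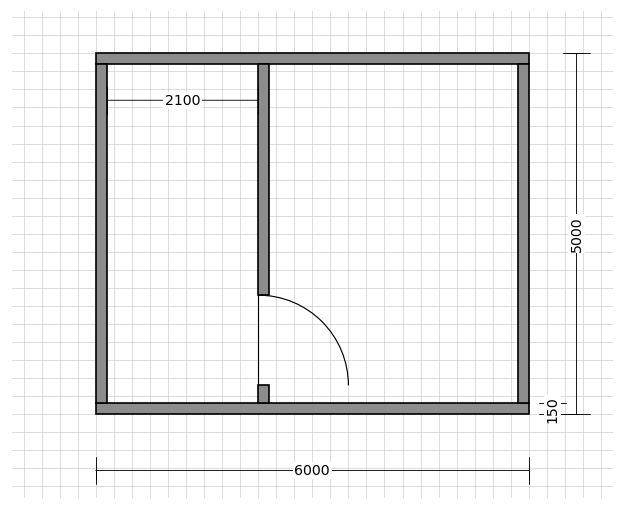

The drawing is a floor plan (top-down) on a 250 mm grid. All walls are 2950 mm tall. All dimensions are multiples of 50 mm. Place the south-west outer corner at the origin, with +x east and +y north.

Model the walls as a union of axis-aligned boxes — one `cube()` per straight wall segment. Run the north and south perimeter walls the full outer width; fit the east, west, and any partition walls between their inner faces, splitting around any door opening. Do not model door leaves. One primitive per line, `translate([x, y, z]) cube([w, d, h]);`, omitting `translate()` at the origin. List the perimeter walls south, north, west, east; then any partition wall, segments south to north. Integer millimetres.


cube([6000, 150, 2950]);
translate([0, 4850, 0]) cube([6000, 150, 2950]);
translate([0, 150, 0]) cube([150, 4700, 2950]);
translate([5850, 150, 0]) cube([150, 4700, 2950]);
translate([2250, 150, 0]) cube([150, 250, 2950]);
translate([2250, 1650, 0]) cube([150, 3200, 2950]);


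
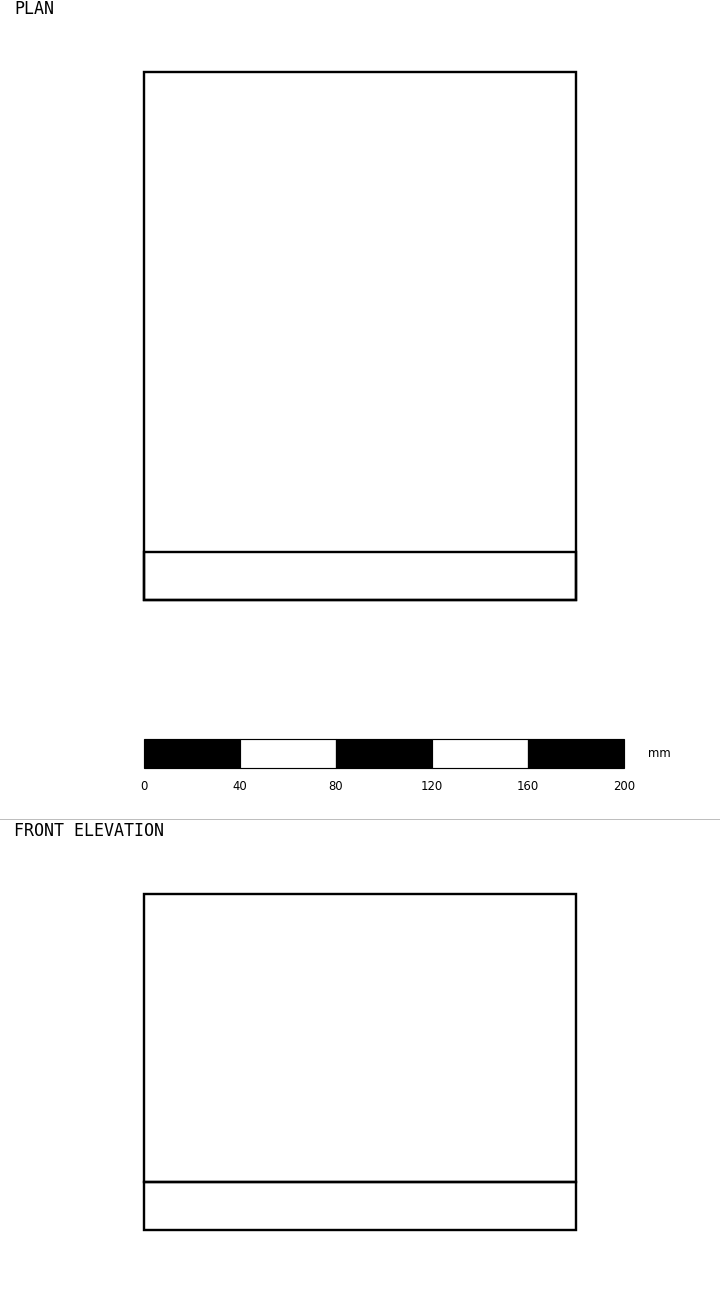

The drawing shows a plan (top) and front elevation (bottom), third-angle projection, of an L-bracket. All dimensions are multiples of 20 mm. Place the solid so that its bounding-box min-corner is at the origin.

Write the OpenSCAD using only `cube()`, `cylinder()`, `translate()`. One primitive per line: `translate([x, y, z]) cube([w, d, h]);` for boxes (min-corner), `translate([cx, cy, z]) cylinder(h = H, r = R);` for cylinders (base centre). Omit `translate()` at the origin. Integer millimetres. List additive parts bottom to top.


cube([180, 220, 20]);
translate([0, 0, 20]) cube([180, 20, 120]);
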